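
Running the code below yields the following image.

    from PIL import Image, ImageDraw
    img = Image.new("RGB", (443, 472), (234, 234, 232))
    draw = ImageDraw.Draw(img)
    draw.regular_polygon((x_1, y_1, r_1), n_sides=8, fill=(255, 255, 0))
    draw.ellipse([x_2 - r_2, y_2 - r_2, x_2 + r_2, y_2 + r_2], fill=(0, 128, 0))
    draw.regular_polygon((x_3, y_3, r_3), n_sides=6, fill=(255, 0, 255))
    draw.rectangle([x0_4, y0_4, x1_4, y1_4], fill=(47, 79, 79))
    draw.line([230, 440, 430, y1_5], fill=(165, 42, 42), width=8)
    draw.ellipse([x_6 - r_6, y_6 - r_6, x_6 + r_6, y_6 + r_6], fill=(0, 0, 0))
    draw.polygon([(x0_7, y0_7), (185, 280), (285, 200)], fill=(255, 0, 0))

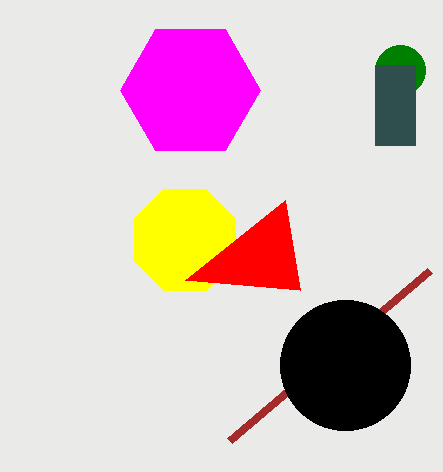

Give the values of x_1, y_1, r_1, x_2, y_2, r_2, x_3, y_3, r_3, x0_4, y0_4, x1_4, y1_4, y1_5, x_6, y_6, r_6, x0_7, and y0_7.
x_1 = 185
y_1 = 240
r_1 = 55
x_2 = 400
y_2 = 70
r_2 = 25
x_3 = 190
y_3 = 90
r_3 = 70
x0_4 = 375
y0_4 = 65
x1_4 = 415
y1_4 = 145
y1_5 = 270
x_6 = 345
y_6 = 365
r_6 = 65
x0_7 = 300
y0_7 = 290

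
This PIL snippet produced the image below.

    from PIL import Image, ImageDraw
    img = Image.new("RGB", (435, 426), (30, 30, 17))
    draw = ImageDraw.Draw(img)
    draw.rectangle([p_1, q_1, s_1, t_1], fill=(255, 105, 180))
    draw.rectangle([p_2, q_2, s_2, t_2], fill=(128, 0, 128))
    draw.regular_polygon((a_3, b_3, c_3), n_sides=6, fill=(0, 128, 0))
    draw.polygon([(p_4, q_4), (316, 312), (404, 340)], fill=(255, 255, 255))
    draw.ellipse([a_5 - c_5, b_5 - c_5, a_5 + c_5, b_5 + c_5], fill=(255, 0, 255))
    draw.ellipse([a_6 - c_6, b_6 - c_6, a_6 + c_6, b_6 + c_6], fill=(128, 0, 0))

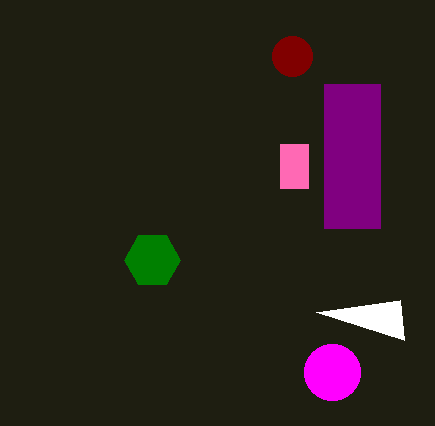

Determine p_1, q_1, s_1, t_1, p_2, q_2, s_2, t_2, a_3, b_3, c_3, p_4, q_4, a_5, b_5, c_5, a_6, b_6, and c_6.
p_1 = 280
q_1 = 144
s_1 = 308
t_1 = 188
p_2 = 324
q_2 = 84
s_2 = 380
t_2 = 228
a_3 = 152
b_3 = 260
c_3 = 28
p_4 = 400
q_4 = 300
a_5 = 332
b_5 = 372
c_5 = 28
a_6 = 292
b_6 = 56
c_6 = 20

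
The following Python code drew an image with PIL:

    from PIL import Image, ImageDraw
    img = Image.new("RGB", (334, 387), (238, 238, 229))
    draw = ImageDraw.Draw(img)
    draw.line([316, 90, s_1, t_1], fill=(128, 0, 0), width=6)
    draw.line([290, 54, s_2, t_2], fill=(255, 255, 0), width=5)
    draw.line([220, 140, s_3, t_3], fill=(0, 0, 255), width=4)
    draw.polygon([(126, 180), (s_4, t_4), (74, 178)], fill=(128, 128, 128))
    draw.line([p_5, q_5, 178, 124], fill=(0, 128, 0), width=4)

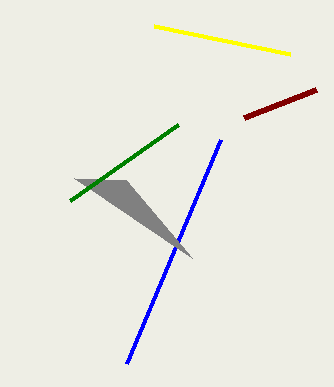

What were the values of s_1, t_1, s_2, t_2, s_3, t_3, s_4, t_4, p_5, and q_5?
s_1 = 244
t_1 = 118
s_2 = 154
t_2 = 26
s_3 = 126
t_3 = 364
s_4 = 192
t_4 = 258
p_5 = 70
q_5 = 200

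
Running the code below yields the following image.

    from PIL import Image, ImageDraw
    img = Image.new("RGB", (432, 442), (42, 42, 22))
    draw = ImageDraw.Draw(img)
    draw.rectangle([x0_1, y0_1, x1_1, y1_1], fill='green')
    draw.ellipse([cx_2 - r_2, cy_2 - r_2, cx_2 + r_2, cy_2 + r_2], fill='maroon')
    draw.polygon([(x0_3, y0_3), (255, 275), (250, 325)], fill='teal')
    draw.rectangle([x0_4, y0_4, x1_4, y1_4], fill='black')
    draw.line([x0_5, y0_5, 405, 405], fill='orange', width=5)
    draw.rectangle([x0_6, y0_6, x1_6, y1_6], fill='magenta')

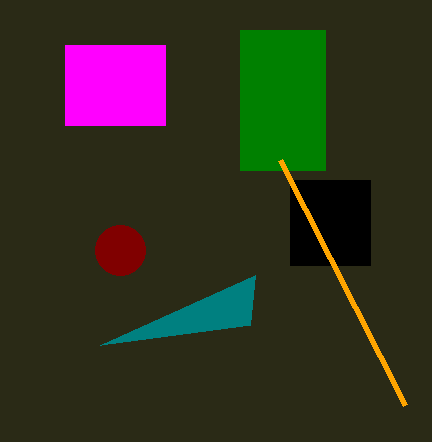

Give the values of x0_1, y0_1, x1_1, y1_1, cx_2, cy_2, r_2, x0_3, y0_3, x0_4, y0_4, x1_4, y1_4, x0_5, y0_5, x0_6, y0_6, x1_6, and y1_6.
x0_1 = 240
y0_1 = 30
x1_1 = 325
y1_1 = 170
cx_2 = 120
cy_2 = 250
r_2 = 25
x0_3 = 100
y0_3 = 345
x0_4 = 290
y0_4 = 180
x1_4 = 370
y1_4 = 265
x0_5 = 280
y0_5 = 160
x0_6 = 65
y0_6 = 45
x1_6 = 165
y1_6 = 125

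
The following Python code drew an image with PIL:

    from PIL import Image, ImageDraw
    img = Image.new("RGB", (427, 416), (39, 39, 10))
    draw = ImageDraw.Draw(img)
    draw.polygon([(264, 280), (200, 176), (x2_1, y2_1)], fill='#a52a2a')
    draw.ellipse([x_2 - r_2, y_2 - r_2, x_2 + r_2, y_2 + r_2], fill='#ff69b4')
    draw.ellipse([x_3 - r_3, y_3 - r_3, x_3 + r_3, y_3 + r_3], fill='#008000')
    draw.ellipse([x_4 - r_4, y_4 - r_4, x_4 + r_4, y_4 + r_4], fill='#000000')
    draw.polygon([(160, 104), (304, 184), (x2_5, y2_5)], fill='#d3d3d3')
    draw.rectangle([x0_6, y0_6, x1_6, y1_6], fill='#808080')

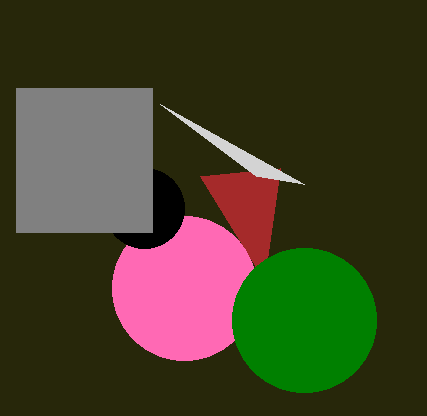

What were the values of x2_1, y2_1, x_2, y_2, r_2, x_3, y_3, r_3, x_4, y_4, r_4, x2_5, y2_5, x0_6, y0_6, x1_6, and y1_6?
x2_1 = 280
y2_1 = 168
x_2 = 184
y_2 = 288
r_2 = 72
x_3 = 304
y_3 = 320
r_3 = 72
x_4 = 144
y_4 = 208
r_4 = 40
x2_5 = 256
y2_5 = 176
x0_6 = 16
y0_6 = 88
x1_6 = 152
y1_6 = 232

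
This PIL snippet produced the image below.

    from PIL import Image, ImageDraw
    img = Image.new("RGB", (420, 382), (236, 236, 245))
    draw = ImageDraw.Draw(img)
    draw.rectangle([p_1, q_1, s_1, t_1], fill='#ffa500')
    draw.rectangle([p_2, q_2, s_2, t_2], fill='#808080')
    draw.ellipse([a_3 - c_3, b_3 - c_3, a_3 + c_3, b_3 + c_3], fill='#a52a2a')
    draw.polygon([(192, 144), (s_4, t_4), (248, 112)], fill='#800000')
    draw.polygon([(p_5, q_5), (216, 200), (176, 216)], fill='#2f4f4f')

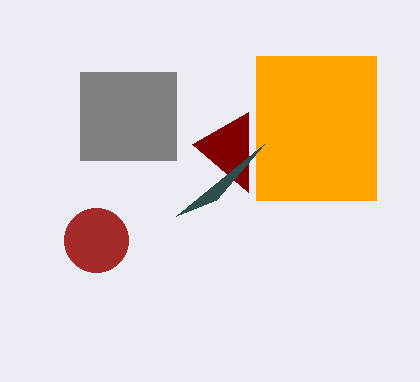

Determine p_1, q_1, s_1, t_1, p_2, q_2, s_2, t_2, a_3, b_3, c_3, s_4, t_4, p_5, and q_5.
p_1 = 256; q_1 = 56; s_1 = 376; t_1 = 200; p_2 = 80; q_2 = 72; s_2 = 176; t_2 = 160; a_3 = 96; b_3 = 240; c_3 = 32; s_4 = 248; t_4 = 192; p_5 = 264; q_5 = 144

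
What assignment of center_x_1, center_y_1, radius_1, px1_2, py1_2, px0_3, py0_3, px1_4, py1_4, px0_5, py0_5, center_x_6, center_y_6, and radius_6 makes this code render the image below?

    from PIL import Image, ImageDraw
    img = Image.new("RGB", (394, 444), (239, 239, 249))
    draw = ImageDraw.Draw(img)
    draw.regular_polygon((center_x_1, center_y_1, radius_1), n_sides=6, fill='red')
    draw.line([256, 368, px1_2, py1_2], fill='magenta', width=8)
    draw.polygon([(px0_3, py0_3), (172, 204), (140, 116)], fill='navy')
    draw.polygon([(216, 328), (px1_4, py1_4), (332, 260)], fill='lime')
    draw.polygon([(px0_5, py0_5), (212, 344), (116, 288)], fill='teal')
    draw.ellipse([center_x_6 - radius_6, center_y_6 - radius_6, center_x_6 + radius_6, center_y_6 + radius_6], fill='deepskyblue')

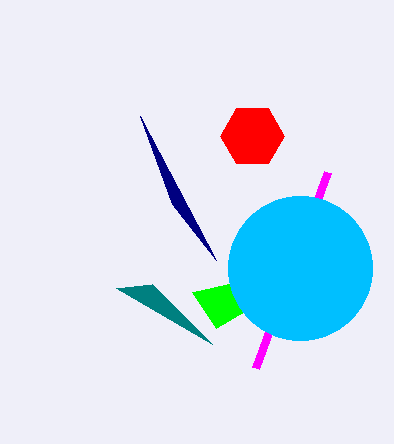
center_x_1 = 252, center_y_1 = 136, radius_1 = 32, px1_2 = 328, py1_2 = 172, px0_3 = 216, py0_3 = 260, px1_4 = 192, py1_4 = 292, px0_5 = 152, py0_5 = 284, center_x_6 = 300, center_y_6 = 268, radius_6 = 72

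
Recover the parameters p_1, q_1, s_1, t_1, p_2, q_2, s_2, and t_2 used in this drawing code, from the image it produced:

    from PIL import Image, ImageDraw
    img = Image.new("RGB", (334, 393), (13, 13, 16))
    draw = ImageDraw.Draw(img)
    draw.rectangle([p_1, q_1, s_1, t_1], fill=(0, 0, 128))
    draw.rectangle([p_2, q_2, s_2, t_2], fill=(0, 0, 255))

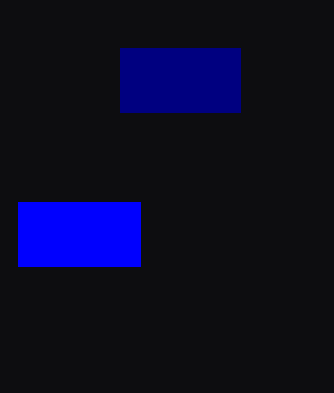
p_1 = 120, q_1 = 48, s_1 = 240, t_1 = 112, p_2 = 18, q_2 = 202, s_2 = 140, t_2 = 266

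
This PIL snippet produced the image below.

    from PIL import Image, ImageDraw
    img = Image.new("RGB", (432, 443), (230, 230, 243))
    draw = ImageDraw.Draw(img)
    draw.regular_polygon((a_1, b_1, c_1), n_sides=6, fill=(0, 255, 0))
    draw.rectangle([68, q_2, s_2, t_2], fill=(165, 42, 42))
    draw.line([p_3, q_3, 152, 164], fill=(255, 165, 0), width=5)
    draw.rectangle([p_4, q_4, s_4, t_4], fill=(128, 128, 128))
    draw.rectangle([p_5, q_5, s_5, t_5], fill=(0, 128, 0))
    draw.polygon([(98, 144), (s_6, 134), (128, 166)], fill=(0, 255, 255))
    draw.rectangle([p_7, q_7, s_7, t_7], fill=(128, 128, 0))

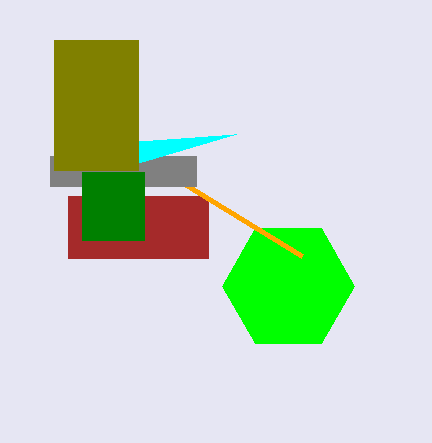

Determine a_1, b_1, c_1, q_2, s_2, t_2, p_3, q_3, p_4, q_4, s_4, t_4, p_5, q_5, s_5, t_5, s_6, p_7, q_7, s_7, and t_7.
a_1 = 288, b_1 = 286, c_1 = 66, q_2 = 196, s_2 = 208, t_2 = 258, p_3 = 302, q_3 = 256, p_4 = 50, q_4 = 156, s_4 = 196, t_4 = 186, p_5 = 82, q_5 = 172, s_5 = 144, t_5 = 240, s_6 = 236, p_7 = 54, q_7 = 40, s_7 = 138, t_7 = 170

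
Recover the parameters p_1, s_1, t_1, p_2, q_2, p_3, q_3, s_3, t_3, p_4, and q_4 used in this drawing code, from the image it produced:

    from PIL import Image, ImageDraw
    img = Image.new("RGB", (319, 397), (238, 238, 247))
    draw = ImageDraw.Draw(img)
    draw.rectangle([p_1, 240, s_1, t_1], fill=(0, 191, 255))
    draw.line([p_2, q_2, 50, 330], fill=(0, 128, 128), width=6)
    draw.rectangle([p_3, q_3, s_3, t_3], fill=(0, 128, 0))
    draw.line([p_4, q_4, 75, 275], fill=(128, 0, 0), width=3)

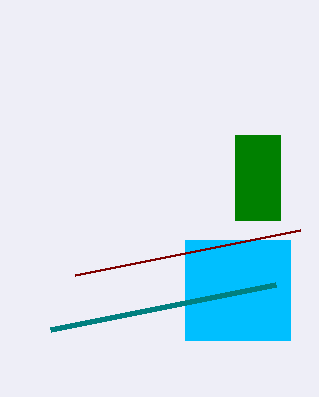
p_1 = 185
s_1 = 290
t_1 = 340
p_2 = 275
q_2 = 285
p_3 = 235
q_3 = 135
s_3 = 280
t_3 = 220
p_4 = 300
q_4 = 230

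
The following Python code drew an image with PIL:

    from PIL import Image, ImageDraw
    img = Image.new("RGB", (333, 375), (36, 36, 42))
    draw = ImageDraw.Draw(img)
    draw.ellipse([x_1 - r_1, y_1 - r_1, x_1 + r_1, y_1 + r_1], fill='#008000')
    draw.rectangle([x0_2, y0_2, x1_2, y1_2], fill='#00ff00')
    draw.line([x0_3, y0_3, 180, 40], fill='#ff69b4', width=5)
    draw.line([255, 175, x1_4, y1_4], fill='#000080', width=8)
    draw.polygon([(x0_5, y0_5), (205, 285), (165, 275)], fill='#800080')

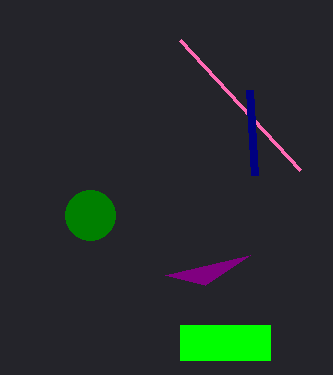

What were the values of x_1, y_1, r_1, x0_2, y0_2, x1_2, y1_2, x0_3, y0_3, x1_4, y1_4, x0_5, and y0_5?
x_1 = 90
y_1 = 215
r_1 = 25
x0_2 = 180
y0_2 = 325
x1_2 = 270
y1_2 = 360
x0_3 = 300
y0_3 = 170
x1_4 = 250
y1_4 = 90
x0_5 = 250
y0_5 = 255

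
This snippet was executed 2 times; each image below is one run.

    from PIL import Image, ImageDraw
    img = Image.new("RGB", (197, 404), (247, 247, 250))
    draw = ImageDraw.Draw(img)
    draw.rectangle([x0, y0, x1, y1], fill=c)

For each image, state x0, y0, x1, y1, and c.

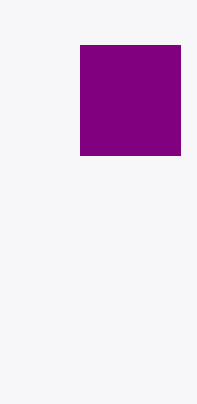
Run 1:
x0 = 80, y0 = 45, x1 = 180, y1 = 155, c = 'purple'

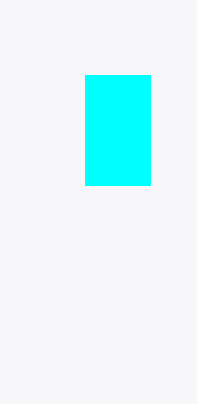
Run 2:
x0 = 85; y0 = 75; x1 = 150; y1 = 185; c = 'cyan'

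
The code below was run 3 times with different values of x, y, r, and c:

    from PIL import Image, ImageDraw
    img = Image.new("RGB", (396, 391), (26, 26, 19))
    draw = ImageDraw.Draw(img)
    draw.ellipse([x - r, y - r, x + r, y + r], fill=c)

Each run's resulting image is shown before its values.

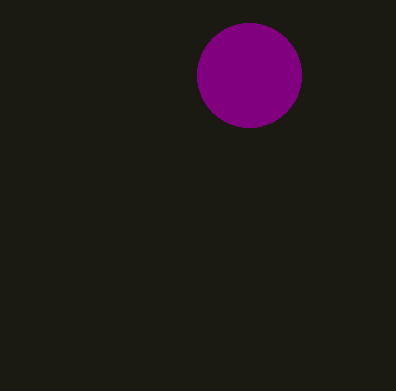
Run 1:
x = 249; y = 75; r = 52; c = 'purple'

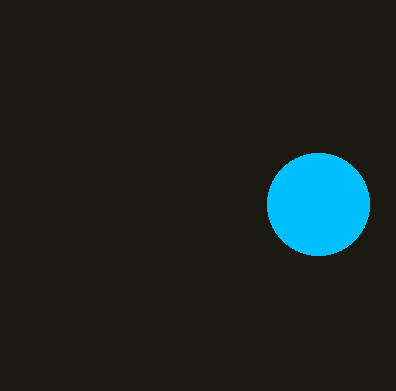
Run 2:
x = 318; y = 204; r = 51; c = 'deepskyblue'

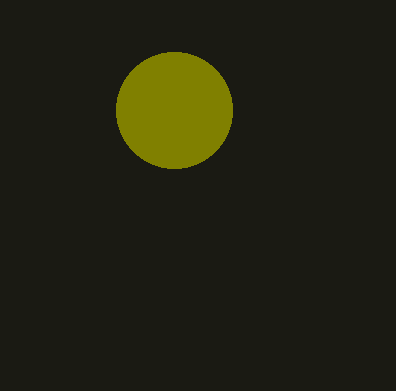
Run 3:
x = 174, y = 110, r = 58, c = 'olive'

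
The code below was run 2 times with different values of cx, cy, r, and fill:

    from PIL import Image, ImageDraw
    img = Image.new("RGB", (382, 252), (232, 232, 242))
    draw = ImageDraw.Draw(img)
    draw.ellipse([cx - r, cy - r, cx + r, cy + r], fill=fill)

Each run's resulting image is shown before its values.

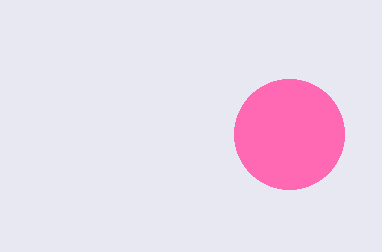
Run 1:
cx = 289; cy = 134; r = 55; fill = 'hotpink'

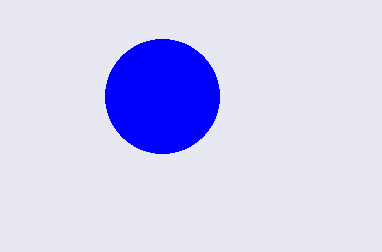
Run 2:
cx = 162; cy = 96; r = 57; fill = 'blue'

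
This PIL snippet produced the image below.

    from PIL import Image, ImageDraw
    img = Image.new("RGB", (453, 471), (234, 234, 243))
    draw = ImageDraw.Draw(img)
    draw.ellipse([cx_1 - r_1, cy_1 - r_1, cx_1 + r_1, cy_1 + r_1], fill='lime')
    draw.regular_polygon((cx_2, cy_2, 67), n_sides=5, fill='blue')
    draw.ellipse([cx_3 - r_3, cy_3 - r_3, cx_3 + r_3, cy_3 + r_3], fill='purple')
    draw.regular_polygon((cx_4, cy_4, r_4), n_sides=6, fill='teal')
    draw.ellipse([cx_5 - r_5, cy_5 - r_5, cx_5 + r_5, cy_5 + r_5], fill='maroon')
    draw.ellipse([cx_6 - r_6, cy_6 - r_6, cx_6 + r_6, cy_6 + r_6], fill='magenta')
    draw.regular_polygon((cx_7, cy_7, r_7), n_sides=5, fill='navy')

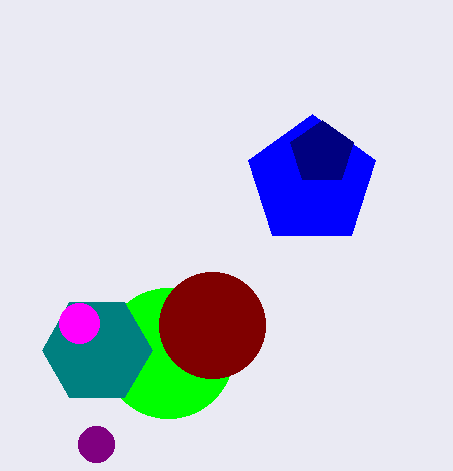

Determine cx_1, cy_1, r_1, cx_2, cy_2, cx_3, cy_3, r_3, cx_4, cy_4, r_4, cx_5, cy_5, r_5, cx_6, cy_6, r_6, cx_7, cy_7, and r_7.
cx_1 = 168, cy_1 = 353, r_1 = 65, cx_2 = 312, cy_2 = 181, cx_3 = 96, cy_3 = 444, r_3 = 18, cx_4 = 97, cy_4 = 350, r_4 = 55, cx_5 = 212, cy_5 = 325, r_5 = 53, cx_6 = 79, cy_6 = 323, r_6 = 20, cx_7 = 322, cy_7 = 153, r_7 = 33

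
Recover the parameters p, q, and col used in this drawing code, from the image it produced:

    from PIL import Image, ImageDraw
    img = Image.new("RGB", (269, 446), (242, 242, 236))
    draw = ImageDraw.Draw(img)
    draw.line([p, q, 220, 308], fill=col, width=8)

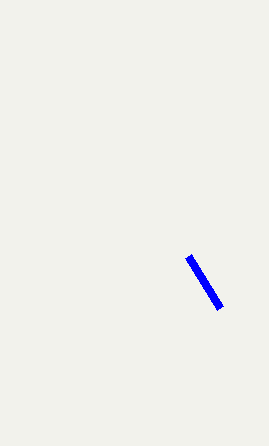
p = 188
q = 256
col = 'blue'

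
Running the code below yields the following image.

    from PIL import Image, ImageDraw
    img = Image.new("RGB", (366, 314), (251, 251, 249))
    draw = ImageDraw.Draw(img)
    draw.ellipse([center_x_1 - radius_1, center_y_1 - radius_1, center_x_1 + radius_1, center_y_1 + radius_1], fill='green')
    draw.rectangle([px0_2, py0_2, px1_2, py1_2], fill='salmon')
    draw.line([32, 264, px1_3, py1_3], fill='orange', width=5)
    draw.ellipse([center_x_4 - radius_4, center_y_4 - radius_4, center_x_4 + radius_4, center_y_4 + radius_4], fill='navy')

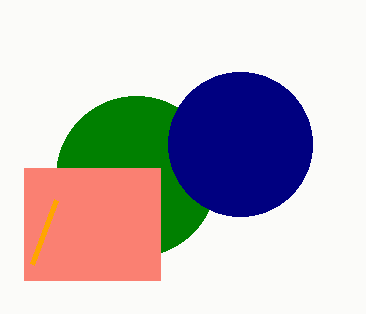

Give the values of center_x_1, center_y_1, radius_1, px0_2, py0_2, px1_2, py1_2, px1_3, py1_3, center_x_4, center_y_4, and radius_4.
center_x_1 = 136
center_y_1 = 176
radius_1 = 80
px0_2 = 24
py0_2 = 168
px1_2 = 160
py1_2 = 280
px1_3 = 56
py1_3 = 200
center_x_4 = 240
center_y_4 = 144
radius_4 = 72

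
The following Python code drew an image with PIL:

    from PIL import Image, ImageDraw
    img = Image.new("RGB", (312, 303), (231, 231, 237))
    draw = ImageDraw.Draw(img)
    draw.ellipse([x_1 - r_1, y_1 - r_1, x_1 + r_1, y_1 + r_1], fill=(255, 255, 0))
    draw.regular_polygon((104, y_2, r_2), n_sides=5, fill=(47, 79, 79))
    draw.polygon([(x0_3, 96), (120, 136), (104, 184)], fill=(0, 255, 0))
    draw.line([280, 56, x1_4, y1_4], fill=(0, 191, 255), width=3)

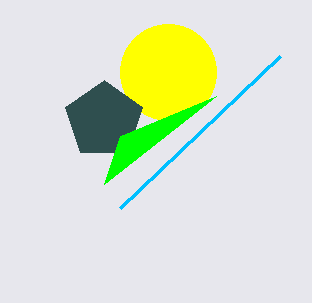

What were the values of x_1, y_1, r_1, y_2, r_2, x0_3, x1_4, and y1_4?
x_1 = 168
y_1 = 72
r_1 = 48
y_2 = 120
r_2 = 40
x0_3 = 216
x1_4 = 120
y1_4 = 208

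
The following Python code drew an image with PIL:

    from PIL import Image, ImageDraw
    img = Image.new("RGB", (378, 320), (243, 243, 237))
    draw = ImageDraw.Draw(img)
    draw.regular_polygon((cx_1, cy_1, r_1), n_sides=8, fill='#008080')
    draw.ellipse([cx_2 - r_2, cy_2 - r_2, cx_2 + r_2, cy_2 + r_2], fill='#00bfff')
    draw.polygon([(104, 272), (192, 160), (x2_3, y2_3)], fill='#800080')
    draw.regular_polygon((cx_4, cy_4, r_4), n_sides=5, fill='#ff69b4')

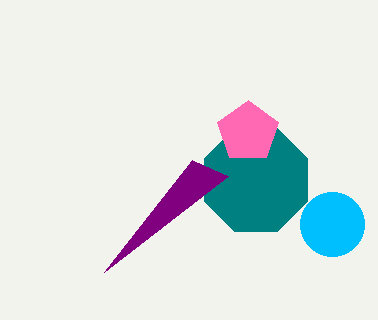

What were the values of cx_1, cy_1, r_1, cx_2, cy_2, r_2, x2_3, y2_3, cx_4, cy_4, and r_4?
cx_1 = 256; cy_1 = 180; r_1 = 56; cx_2 = 332; cy_2 = 224; r_2 = 32; x2_3 = 228; y2_3 = 176; cx_4 = 248; cy_4 = 132; r_4 = 32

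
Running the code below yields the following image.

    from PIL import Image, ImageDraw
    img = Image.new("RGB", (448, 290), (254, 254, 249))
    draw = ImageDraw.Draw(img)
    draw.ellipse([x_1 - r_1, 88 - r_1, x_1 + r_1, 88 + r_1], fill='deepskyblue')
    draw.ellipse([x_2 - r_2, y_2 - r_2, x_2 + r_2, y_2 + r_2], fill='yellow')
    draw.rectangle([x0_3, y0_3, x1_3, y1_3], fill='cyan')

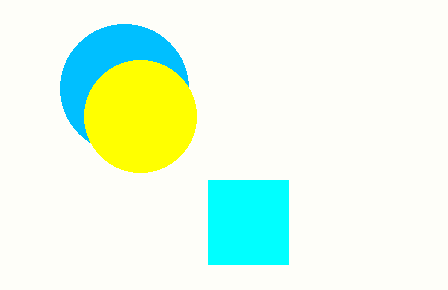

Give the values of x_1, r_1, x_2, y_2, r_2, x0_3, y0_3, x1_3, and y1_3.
x_1 = 124, r_1 = 64, x_2 = 140, y_2 = 116, r_2 = 56, x0_3 = 208, y0_3 = 180, x1_3 = 288, y1_3 = 264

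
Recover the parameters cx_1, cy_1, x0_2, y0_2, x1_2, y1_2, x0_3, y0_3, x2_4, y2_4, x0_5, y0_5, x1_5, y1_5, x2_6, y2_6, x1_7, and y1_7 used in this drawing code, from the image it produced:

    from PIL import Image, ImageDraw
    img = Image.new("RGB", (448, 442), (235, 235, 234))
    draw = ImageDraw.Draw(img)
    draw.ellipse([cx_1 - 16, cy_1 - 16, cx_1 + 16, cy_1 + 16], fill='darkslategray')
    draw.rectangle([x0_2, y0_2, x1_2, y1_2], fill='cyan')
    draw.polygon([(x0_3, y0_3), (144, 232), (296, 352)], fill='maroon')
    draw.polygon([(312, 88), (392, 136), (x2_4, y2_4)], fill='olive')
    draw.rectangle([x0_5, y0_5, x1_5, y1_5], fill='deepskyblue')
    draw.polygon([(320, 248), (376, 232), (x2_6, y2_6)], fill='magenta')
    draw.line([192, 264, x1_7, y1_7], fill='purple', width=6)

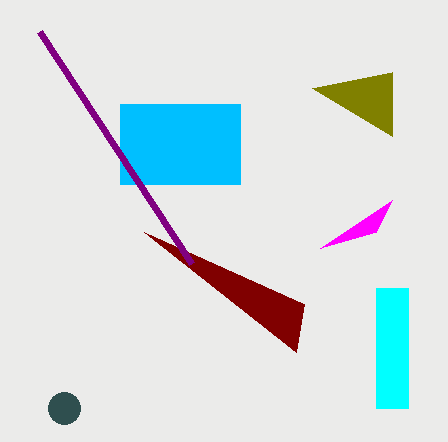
cx_1 = 64
cy_1 = 408
x0_2 = 376
y0_2 = 288
x1_2 = 408
y1_2 = 408
x0_3 = 304
y0_3 = 304
x2_4 = 392
y2_4 = 72
x0_5 = 120
y0_5 = 104
x1_5 = 240
y1_5 = 184
x2_6 = 392
y2_6 = 200
x1_7 = 40
y1_7 = 32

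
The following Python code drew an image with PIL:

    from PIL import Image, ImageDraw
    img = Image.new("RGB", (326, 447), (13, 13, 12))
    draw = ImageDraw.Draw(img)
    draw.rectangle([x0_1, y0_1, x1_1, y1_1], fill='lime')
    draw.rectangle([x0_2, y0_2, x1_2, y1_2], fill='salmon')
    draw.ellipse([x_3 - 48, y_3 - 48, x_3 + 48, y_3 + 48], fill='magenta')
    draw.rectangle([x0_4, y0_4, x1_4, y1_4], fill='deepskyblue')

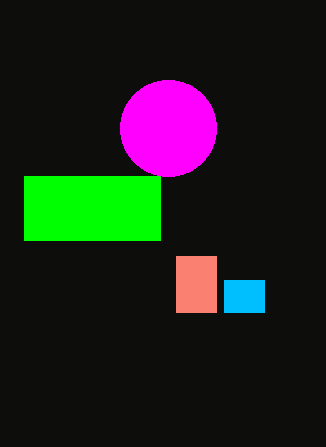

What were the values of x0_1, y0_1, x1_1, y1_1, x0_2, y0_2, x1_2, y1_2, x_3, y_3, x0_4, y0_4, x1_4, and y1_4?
x0_1 = 24; y0_1 = 176; x1_1 = 160; y1_1 = 240; x0_2 = 176; y0_2 = 256; x1_2 = 216; y1_2 = 312; x_3 = 168; y_3 = 128; x0_4 = 224; y0_4 = 280; x1_4 = 264; y1_4 = 312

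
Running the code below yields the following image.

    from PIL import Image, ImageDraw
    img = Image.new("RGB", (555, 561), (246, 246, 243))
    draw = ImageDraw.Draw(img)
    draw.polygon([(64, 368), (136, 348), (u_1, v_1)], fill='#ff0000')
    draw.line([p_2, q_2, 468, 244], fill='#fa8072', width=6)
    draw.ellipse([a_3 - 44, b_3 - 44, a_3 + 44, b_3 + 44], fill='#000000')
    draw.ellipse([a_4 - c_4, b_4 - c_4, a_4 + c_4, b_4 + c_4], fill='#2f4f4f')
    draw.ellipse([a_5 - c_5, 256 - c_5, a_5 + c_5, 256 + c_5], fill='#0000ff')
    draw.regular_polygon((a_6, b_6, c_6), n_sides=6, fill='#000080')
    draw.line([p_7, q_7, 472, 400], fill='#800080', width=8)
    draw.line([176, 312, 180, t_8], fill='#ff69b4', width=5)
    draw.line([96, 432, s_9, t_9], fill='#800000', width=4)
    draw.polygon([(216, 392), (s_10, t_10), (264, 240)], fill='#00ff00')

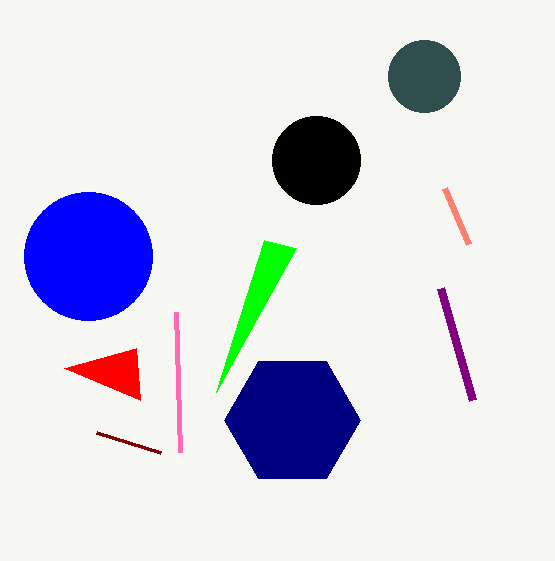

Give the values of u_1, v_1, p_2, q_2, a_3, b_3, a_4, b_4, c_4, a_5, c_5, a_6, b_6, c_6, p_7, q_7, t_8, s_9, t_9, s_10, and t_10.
u_1 = 140; v_1 = 400; p_2 = 444; q_2 = 188; a_3 = 316; b_3 = 160; a_4 = 424; b_4 = 76; c_4 = 36; a_5 = 88; c_5 = 64; a_6 = 292; b_6 = 420; c_6 = 68; p_7 = 440; q_7 = 288; t_8 = 452; s_9 = 160; t_9 = 452; s_10 = 296; t_10 = 248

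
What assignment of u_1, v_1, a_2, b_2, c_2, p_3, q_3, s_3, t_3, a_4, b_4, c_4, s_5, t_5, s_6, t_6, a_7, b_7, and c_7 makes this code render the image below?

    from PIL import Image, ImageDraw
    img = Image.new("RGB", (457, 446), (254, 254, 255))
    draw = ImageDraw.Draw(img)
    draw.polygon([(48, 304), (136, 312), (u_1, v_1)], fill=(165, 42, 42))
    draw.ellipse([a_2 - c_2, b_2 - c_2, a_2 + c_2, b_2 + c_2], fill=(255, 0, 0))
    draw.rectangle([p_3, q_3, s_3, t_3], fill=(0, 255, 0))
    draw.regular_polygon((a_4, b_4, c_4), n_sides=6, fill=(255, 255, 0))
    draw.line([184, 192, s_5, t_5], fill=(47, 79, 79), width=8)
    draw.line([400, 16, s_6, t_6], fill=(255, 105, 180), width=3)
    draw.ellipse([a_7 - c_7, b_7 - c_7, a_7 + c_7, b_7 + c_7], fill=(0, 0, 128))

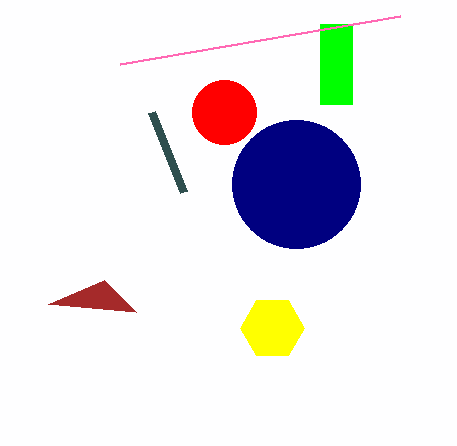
u_1 = 104
v_1 = 280
a_2 = 224
b_2 = 112
c_2 = 32
p_3 = 320
q_3 = 24
s_3 = 352
t_3 = 104
a_4 = 272
b_4 = 328
c_4 = 32
s_5 = 152
t_5 = 112
s_6 = 120
t_6 = 64
a_7 = 296
b_7 = 184
c_7 = 64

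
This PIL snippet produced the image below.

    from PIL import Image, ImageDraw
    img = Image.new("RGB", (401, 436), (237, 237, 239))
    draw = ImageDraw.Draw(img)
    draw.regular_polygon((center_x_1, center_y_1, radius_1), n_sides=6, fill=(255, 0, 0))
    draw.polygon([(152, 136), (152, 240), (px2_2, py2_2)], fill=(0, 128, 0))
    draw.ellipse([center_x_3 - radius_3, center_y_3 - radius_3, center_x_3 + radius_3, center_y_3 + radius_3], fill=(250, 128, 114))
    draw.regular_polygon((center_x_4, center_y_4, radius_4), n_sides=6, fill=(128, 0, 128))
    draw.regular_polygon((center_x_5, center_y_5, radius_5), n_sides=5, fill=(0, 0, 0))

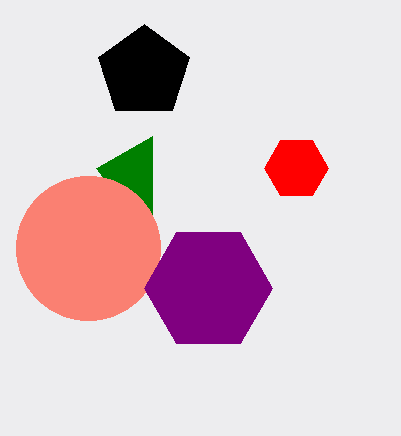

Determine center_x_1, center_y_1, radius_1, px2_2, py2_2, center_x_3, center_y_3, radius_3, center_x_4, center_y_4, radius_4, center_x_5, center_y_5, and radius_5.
center_x_1 = 296; center_y_1 = 168; radius_1 = 32; px2_2 = 96; py2_2 = 168; center_x_3 = 88; center_y_3 = 248; radius_3 = 72; center_x_4 = 208; center_y_4 = 288; radius_4 = 64; center_x_5 = 144; center_y_5 = 72; radius_5 = 48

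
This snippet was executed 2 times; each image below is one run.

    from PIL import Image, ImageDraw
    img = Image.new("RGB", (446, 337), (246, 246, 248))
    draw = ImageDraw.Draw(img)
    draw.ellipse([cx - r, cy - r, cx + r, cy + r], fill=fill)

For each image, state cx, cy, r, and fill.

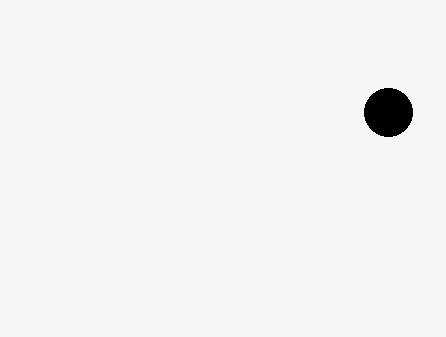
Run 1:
cx = 388, cy = 112, r = 24, fill = 'black'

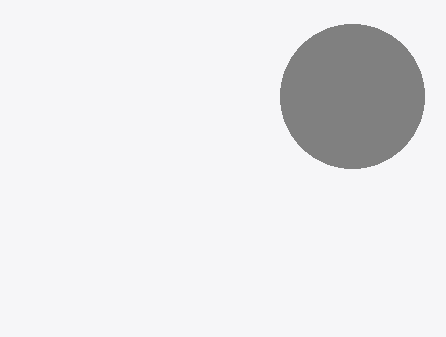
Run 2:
cx = 352
cy = 96
r = 72
fill = 'gray'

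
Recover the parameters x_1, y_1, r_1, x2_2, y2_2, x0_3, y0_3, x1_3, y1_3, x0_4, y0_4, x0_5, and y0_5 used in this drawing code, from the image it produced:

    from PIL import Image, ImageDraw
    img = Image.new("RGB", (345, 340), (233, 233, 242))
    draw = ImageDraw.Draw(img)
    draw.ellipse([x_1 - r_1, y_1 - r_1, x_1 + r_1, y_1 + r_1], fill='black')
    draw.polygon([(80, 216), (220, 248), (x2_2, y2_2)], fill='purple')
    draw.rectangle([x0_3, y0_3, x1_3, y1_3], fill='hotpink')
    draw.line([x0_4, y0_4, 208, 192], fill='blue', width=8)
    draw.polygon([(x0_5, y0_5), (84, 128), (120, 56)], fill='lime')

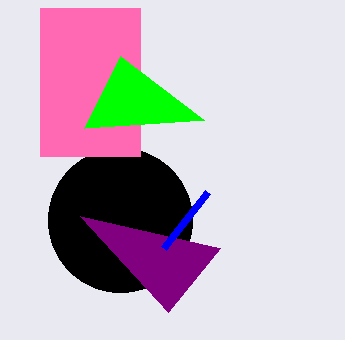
x_1 = 120, y_1 = 220, r_1 = 72, x2_2 = 168, y2_2 = 312, x0_3 = 40, y0_3 = 8, x1_3 = 140, y1_3 = 156, x0_4 = 164, y0_4 = 248, x0_5 = 204, y0_5 = 120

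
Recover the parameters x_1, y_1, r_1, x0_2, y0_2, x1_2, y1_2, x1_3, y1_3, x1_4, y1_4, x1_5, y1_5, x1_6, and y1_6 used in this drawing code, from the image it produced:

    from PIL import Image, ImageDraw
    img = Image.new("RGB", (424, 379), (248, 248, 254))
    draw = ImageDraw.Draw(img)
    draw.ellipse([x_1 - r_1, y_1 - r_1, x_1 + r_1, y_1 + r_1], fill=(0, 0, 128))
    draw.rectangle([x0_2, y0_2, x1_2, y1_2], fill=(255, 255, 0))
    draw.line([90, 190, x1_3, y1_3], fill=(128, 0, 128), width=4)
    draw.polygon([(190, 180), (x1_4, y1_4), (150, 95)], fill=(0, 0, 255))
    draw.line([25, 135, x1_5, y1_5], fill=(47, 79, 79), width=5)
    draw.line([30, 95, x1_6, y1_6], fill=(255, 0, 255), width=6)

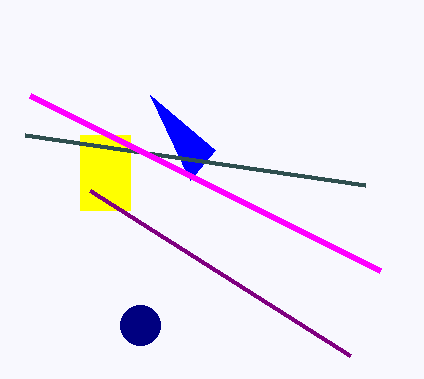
x_1 = 140, y_1 = 325, r_1 = 20, x0_2 = 80, y0_2 = 135, x1_2 = 130, y1_2 = 210, x1_3 = 350, y1_3 = 355, x1_4 = 215, y1_4 = 150, x1_5 = 365, y1_5 = 185, x1_6 = 380, y1_6 = 270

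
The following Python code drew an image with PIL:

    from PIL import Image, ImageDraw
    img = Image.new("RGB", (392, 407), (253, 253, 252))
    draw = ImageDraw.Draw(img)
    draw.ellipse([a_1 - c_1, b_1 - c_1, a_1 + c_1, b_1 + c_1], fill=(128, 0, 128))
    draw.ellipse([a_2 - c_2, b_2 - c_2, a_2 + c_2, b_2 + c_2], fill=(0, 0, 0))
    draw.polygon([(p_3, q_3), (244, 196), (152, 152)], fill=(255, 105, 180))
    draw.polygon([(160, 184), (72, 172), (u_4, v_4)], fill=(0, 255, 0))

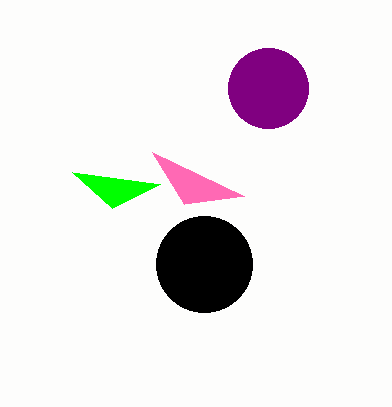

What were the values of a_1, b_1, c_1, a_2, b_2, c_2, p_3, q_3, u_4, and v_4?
a_1 = 268
b_1 = 88
c_1 = 40
a_2 = 204
b_2 = 264
c_2 = 48
p_3 = 184
q_3 = 204
u_4 = 112
v_4 = 208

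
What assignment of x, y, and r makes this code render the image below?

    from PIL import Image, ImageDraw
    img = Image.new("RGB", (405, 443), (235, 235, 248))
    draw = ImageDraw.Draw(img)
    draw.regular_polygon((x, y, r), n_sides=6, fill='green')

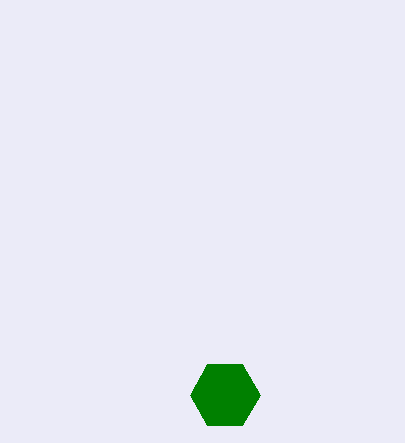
x = 225
y = 395
r = 35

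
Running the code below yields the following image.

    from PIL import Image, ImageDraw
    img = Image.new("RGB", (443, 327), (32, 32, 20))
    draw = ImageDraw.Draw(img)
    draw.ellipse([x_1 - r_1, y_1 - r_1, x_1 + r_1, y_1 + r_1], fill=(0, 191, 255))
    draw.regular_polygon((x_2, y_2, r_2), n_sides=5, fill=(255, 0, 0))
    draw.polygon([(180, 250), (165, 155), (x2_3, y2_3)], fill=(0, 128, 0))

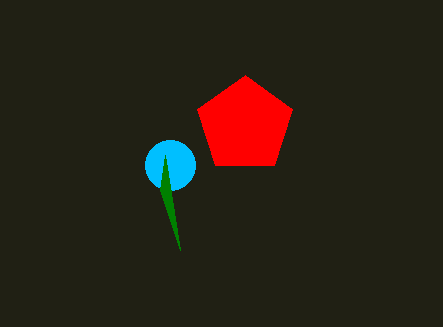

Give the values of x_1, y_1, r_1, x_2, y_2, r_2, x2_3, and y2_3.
x_1 = 170, y_1 = 165, r_1 = 25, x_2 = 245, y_2 = 125, r_2 = 50, x2_3 = 160, y2_3 = 190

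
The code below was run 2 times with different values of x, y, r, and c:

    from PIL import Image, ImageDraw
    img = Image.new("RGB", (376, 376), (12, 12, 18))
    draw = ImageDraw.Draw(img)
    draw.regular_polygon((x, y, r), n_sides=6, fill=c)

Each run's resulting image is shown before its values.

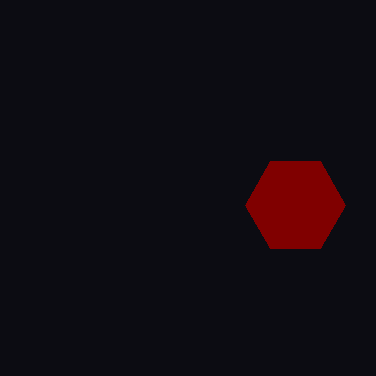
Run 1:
x = 295
y = 205
r = 50
c = 'maroon'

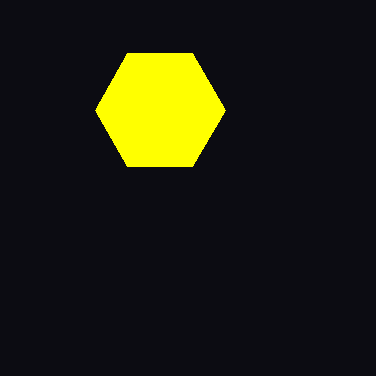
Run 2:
x = 160
y = 110
r = 65
c = 'yellow'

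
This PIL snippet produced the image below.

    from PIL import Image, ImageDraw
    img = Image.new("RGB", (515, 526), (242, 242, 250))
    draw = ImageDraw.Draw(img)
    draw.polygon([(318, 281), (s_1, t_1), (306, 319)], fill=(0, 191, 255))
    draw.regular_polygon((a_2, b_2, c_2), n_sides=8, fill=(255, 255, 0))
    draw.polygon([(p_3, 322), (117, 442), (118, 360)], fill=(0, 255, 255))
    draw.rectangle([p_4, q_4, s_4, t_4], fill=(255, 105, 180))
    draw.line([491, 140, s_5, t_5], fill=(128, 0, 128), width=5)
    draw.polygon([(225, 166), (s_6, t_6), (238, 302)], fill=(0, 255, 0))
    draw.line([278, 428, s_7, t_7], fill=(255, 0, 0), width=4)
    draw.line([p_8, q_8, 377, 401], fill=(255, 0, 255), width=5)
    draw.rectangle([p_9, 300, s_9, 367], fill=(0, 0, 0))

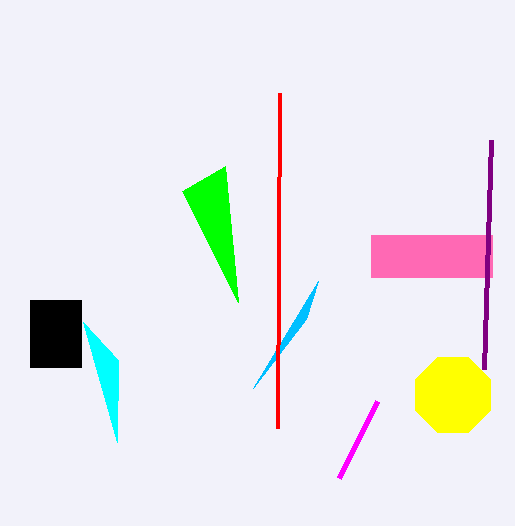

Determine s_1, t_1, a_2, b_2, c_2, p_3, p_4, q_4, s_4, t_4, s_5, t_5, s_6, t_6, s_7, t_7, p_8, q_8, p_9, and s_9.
s_1 = 253
t_1 = 388
a_2 = 453
b_2 = 395
c_2 = 41
p_3 = 83
p_4 = 371
q_4 = 235
s_4 = 492
t_4 = 277
s_5 = 484
t_5 = 369
s_6 = 182
t_6 = 191
s_7 = 280
t_7 = 93
p_8 = 339
q_8 = 478
p_9 = 30
s_9 = 81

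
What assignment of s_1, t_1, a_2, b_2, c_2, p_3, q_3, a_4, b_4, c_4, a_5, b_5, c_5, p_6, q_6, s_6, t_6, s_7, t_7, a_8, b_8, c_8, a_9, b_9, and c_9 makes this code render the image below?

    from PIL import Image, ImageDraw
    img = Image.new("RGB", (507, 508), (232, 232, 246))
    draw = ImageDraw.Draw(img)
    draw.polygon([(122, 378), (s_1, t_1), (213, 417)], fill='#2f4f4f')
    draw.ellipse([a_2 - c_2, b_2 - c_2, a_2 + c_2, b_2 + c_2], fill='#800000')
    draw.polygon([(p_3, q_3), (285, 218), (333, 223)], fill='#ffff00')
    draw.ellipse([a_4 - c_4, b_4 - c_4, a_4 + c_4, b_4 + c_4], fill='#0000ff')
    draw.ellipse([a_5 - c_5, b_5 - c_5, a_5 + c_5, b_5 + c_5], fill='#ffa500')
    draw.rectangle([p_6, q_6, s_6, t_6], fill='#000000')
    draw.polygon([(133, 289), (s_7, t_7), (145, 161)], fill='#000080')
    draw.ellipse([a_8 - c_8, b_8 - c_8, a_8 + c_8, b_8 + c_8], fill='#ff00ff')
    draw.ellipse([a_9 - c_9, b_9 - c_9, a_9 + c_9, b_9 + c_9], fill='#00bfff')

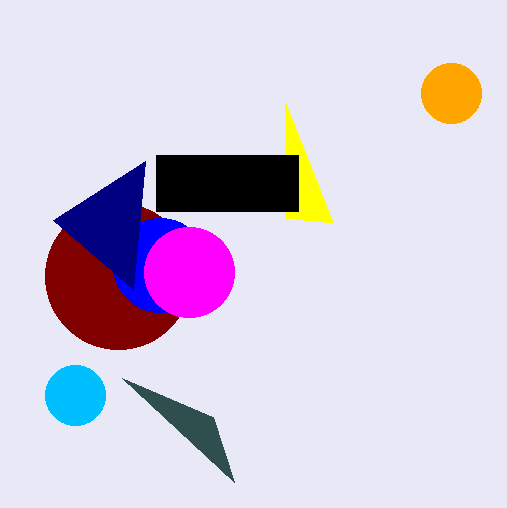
s_1 = 234
t_1 = 482
a_2 = 118
b_2 = 276
c_2 = 73
p_3 = 285
q_3 = 102
a_4 = 160
b_4 = 265
c_4 = 47
a_5 = 451
b_5 = 93
c_5 = 30
p_6 = 156
q_6 = 155
s_6 = 298
t_6 = 211
s_7 = 53
t_7 = 220
a_8 = 189
b_8 = 272
c_8 = 45
a_9 = 75
b_9 = 395
c_9 = 30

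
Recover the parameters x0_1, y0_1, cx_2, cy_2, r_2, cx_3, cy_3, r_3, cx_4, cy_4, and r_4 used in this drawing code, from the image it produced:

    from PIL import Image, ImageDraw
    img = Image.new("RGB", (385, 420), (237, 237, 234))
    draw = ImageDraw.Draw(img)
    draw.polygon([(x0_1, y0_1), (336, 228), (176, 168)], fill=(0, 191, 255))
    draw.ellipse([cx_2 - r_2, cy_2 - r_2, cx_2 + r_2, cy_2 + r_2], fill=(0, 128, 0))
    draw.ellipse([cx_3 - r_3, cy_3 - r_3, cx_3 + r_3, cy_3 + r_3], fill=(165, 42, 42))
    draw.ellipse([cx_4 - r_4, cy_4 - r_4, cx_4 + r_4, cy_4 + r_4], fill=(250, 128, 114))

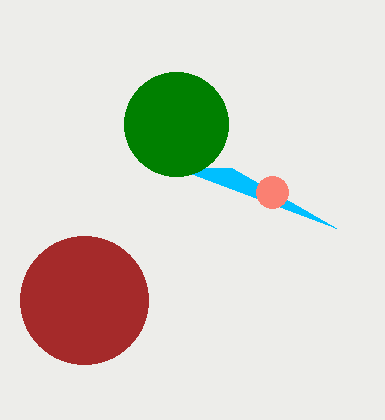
x0_1 = 232; y0_1 = 168; cx_2 = 176; cy_2 = 124; r_2 = 52; cx_3 = 84; cy_3 = 300; r_3 = 64; cx_4 = 272; cy_4 = 192; r_4 = 16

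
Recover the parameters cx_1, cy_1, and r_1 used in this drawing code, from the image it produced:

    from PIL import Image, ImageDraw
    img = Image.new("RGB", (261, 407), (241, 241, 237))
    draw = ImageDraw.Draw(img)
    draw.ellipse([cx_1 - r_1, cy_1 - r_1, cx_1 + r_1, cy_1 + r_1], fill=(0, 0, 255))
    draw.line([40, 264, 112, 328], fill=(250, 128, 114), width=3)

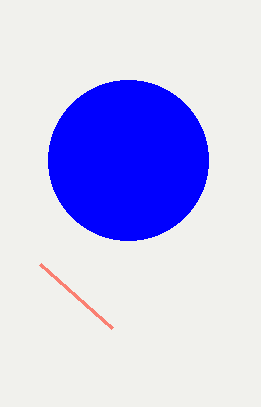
cx_1 = 128, cy_1 = 160, r_1 = 80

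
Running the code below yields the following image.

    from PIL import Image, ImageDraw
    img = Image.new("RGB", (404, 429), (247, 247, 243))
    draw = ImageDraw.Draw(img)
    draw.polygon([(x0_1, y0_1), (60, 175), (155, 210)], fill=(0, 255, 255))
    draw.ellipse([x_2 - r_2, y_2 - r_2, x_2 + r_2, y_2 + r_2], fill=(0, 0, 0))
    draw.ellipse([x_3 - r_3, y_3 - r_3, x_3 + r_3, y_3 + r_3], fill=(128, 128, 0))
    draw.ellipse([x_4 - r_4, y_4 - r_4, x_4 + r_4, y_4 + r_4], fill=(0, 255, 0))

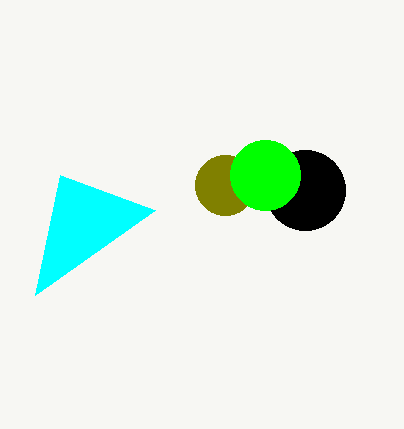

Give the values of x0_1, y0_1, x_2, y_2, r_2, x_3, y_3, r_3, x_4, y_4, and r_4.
x0_1 = 35, y0_1 = 295, x_2 = 305, y_2 = 190, r_2 = 40, x_3 = 225, y_3 = 185, r_3 = 30, x_4 = 265, y_4 = 175, r_4 = 35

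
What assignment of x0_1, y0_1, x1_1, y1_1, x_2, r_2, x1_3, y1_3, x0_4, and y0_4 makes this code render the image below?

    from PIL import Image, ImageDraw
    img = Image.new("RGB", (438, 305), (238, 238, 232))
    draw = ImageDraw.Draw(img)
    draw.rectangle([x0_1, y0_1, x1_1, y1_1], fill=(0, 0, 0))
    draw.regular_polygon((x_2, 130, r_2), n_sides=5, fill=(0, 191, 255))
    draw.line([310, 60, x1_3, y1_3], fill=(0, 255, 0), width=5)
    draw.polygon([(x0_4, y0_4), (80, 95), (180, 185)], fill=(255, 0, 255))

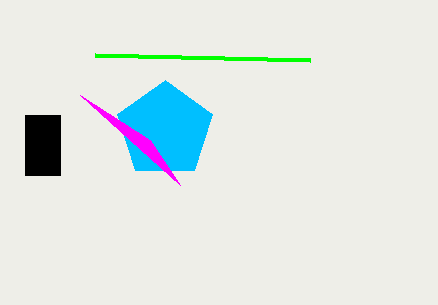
x0_1 = 25, y0_1 = 115, x1_1 = 60, y1_1 = 175, x_2 = 165, r_2 = 50, x1_3 = 95, y1_3 = 55, x0_4 = 150, y0_4 = 140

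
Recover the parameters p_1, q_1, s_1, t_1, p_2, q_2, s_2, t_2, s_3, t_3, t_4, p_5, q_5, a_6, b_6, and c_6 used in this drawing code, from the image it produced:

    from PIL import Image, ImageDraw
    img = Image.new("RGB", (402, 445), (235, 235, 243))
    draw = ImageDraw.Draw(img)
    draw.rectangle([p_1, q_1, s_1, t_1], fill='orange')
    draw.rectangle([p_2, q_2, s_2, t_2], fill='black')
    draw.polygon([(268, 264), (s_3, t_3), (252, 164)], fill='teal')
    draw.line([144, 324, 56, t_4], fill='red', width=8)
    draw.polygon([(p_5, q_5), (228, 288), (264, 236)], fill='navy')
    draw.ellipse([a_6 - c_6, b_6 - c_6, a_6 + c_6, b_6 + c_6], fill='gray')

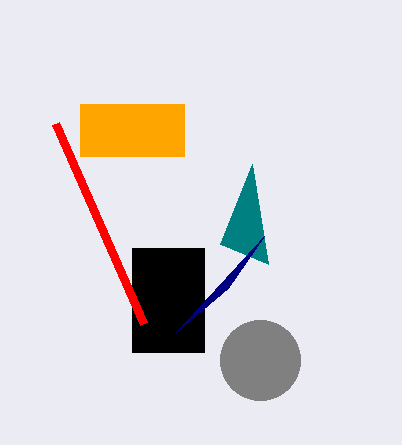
p_1 = 80
q_1 = 104
s_1 = 184
t_1 = 156
p_2 = 132
q_2 = 248
s_2 = 204
t_2 = 352
s_3 = 220
t_3 = 244
t_4 = 124
p_5 = 176
q_5 = 332
a_6 = 260
b_6 = 360
c_6 = 40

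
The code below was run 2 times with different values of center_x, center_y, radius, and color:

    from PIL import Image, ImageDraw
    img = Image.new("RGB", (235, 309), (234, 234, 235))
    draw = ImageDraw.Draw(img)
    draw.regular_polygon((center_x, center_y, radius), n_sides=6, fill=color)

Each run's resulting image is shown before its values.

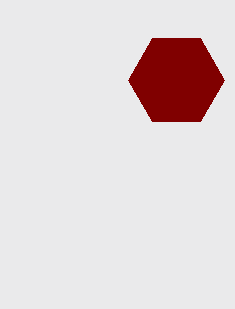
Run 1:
center_x = 176; center_y = 80; radius = 48; color = 'maroon'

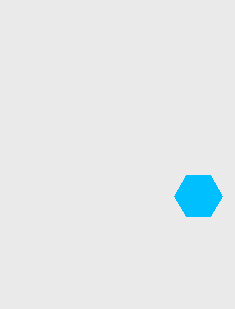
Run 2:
center_x = 198
center_y = 196
radius = 24
color = 'deepskyblue'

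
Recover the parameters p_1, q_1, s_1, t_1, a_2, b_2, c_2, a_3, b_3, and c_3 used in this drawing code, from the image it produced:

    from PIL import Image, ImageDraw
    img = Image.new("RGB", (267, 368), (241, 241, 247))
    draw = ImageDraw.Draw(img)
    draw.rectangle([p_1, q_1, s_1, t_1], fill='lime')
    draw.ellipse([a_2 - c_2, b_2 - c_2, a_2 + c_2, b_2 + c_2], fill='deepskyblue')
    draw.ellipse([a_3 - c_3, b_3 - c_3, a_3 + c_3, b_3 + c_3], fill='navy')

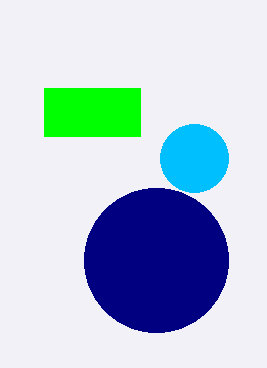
p_1 = 44; q_1 = 88; s_1 = 140; t_1 = 136; a_2 = 194; b_2 = 158; c_2 = 34; a_3 = 156; b_3 = 260; c_3 = 72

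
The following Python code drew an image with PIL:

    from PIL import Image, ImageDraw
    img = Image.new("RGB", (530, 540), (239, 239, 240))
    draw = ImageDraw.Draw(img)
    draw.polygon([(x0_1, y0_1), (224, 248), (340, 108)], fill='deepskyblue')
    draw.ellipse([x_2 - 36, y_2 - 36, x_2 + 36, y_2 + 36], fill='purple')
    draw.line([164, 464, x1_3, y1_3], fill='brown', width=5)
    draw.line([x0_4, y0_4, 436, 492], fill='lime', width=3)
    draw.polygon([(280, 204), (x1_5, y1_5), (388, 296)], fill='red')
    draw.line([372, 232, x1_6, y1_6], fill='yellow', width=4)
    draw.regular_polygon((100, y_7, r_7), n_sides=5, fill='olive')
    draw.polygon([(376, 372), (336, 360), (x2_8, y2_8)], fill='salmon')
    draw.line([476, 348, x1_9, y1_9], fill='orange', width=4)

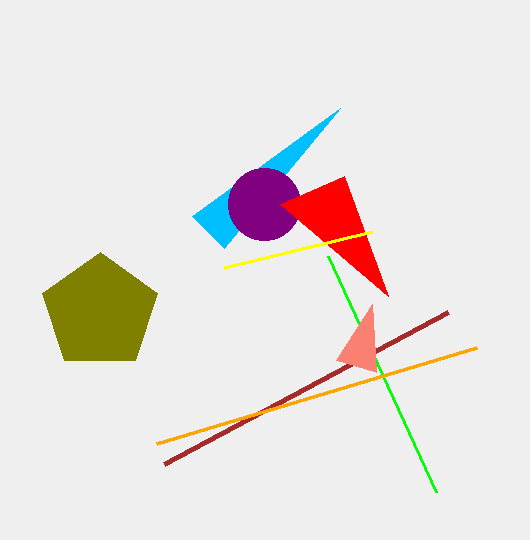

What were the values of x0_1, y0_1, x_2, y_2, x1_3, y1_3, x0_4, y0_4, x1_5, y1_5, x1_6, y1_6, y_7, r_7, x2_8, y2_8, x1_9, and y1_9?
x0_1 = 192, y0_1 = 216, x_2 = 264, y_2 = 204, x1_3 = 448, y1_3 = 312, x0_4 = 328, y0_4 = 256, x1_5 = 344, y1_5 = 176, x1_6 = 224, y1_6 = 268, y_7 = 312, r_7 = 60, x2_8 = 372, y2_8 = 304, x1_9 = 156, y1_9 = 444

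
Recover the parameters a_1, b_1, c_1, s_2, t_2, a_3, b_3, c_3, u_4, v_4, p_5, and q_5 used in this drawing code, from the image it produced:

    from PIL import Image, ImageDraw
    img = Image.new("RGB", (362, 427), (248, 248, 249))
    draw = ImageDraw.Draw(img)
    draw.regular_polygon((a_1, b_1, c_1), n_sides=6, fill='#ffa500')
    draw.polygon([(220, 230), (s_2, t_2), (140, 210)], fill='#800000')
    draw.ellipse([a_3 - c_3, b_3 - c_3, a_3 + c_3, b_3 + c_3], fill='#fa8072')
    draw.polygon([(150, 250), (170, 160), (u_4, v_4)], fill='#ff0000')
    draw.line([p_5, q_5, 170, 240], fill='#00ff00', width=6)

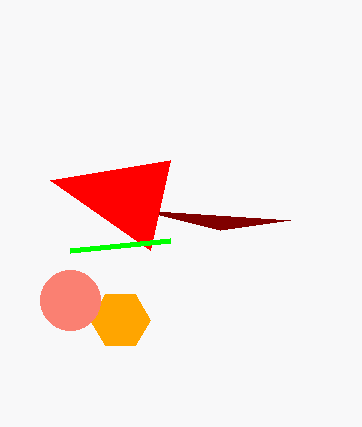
a_1 = 120; b_1 = 320; c_1 = 30; s_2 = 290; t_2 = 220; a_3 = 70; b_3 = 300; c_3 = 30; u_4 = 50; v_4 = 180; p_5 = 70; q_5 = 250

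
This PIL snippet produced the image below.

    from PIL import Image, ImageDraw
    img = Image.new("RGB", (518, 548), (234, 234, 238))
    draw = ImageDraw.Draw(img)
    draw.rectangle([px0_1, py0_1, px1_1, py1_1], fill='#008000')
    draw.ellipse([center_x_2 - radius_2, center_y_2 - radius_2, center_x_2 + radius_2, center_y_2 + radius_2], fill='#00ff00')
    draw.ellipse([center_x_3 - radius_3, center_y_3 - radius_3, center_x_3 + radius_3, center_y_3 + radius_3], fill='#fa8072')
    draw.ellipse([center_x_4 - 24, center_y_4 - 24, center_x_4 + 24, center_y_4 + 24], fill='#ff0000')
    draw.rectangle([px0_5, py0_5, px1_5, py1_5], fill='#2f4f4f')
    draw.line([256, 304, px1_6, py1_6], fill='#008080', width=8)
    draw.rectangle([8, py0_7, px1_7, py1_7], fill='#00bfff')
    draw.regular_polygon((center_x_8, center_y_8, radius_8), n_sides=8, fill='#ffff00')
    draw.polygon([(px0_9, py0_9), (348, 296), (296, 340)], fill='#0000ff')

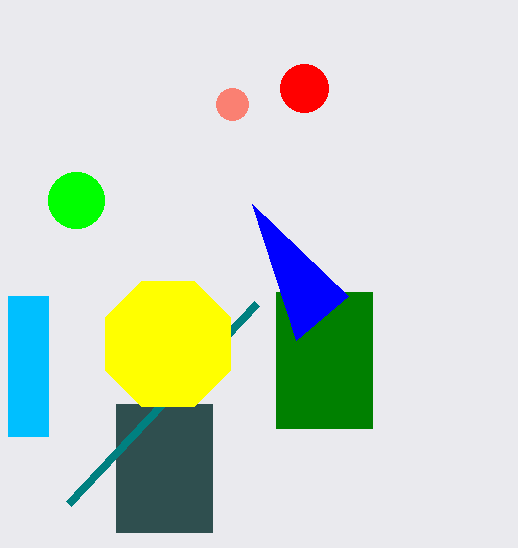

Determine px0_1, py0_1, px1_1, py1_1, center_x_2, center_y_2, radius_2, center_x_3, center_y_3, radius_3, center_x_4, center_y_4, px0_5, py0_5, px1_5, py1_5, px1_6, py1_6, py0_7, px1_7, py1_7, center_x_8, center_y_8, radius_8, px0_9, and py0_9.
px0_1 = 276; py0_1 = 292; px1_1 = 372; py1_1 = 428; center_x_2 = 76; center_y_2 = 200; radius_2 = 28; center_x_3 = 232; center_y_3 = 104; radius_3 = 16; center_x_4 = 304; center_y_4 = 88; px0_5 = 116; py0_5 = 404; px1_5 = 212; py1_5 = 532; px1_6 = 68; py1_6 = 504; py0_7 = 296; px1_7 = 48; py1_7 = 436; center_x_8 = 168; center_y_8 = 344; radius_8 = 68; px0_9 = 252; py0_9 = 204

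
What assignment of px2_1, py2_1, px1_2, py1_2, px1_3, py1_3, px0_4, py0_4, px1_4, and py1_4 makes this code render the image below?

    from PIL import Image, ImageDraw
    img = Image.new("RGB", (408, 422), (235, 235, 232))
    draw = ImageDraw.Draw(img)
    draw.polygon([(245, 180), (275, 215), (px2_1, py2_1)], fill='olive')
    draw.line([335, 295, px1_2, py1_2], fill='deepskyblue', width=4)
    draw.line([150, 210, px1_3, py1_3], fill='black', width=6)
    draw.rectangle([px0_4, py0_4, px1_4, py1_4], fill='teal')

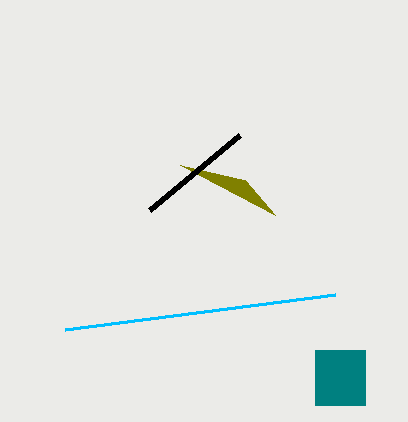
px2_1 = 180
py2_1 = 165
px1_2 = 65
py1_2 = 330
px1_3 = 240
py1_3 = 135
px0_4 = 315
py0_4 = 350
px1_4 = 365
py1_4 = 405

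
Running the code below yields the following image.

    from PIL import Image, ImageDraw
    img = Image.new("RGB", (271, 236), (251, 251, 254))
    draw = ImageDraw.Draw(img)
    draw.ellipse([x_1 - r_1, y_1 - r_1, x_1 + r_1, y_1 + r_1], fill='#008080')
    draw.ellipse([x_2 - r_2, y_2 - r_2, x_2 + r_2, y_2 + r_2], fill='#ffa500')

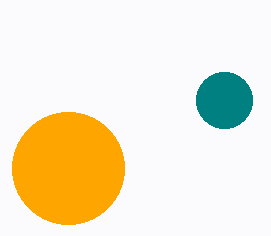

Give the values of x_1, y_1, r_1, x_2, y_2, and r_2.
x_1 = 224, y_1 = 100, r_1 = 28, x_2 = 68, y_2 = 168, r_2 = 56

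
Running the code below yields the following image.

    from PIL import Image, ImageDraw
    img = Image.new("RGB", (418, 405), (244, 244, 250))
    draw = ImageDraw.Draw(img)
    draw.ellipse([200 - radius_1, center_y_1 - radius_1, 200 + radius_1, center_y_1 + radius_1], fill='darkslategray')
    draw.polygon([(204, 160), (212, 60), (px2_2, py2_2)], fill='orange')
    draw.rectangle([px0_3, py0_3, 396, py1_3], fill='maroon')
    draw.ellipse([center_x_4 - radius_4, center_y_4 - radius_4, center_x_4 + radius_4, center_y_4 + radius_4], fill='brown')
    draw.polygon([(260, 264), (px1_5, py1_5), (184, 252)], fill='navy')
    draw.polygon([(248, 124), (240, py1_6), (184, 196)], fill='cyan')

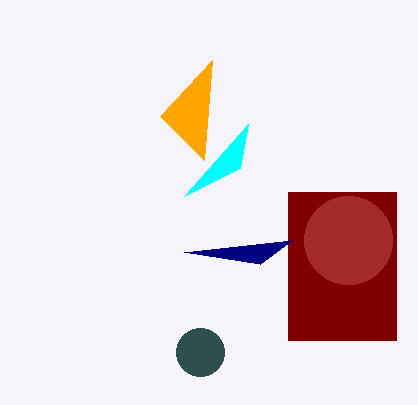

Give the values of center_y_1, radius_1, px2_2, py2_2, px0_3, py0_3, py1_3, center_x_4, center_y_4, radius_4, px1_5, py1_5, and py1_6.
center_y_1 = 352, radius_1 = 24, px2_2 = 160, py2_2 = 116, px0_3 = 288, py0_3 = 192, py1_3 = 340, center_x_4 = 348, center_y_4 = 240, radius_4 = 44, px1_5 = 292, py1_5 = 240, py1_6 = 168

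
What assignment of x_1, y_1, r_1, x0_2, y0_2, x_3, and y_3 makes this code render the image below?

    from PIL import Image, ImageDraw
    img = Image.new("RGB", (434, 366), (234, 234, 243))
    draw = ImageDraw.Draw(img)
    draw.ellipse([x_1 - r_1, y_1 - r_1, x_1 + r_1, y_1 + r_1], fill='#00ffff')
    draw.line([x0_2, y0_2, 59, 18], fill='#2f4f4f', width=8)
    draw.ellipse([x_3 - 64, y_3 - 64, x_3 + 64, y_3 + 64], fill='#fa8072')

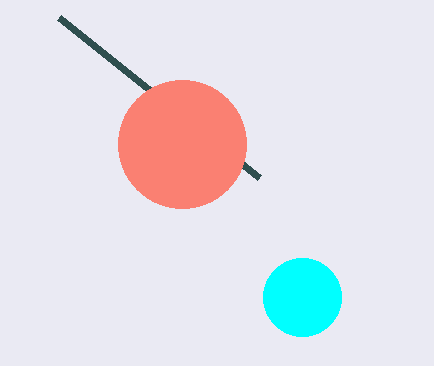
x_1 = 302
y_1 = 297
r_1 = 39
x0_2 = 259
y0_2 = 178
x_3 = 182
y_3 = 144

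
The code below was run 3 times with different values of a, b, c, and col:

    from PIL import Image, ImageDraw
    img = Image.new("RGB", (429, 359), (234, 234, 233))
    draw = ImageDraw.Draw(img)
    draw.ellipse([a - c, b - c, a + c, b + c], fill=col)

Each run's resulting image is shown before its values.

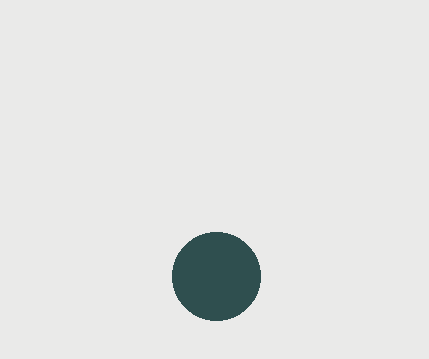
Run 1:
a = 216; b = 276; c = 44; col = 'darkslategray'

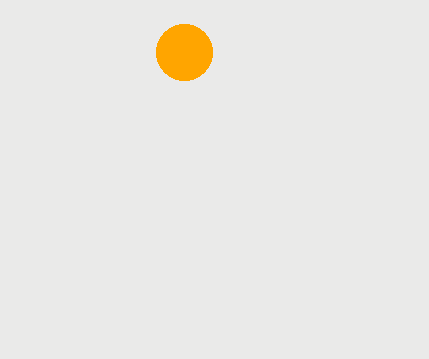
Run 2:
a = 184, b = 52, c = 28, col = 'orange'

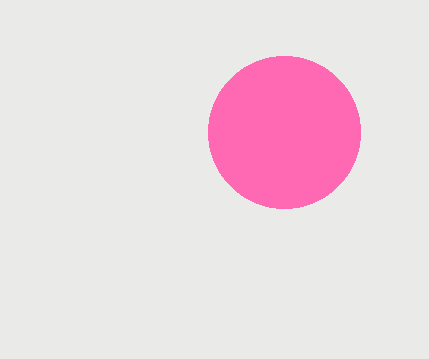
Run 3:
a = 284
b = 132
c = 76
col = 'hotpink'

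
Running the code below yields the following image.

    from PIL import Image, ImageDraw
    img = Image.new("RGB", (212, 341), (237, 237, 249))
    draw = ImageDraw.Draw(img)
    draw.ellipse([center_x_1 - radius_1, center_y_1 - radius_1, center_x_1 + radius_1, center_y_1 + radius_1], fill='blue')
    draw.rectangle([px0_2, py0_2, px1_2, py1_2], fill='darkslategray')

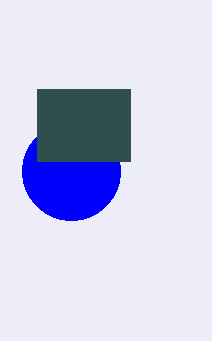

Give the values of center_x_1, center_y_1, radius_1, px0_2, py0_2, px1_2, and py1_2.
center_x_1 = 71; center_y_1 = 171; radius_1 = 49; px0_2 = 37; py0_2 = 89; px1_2 = 130; py1_2 = 161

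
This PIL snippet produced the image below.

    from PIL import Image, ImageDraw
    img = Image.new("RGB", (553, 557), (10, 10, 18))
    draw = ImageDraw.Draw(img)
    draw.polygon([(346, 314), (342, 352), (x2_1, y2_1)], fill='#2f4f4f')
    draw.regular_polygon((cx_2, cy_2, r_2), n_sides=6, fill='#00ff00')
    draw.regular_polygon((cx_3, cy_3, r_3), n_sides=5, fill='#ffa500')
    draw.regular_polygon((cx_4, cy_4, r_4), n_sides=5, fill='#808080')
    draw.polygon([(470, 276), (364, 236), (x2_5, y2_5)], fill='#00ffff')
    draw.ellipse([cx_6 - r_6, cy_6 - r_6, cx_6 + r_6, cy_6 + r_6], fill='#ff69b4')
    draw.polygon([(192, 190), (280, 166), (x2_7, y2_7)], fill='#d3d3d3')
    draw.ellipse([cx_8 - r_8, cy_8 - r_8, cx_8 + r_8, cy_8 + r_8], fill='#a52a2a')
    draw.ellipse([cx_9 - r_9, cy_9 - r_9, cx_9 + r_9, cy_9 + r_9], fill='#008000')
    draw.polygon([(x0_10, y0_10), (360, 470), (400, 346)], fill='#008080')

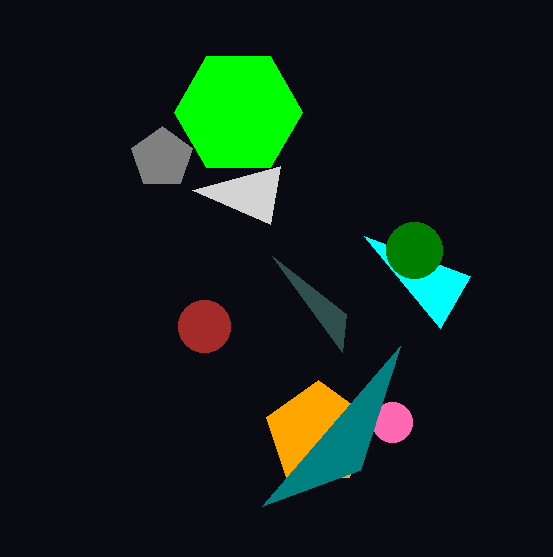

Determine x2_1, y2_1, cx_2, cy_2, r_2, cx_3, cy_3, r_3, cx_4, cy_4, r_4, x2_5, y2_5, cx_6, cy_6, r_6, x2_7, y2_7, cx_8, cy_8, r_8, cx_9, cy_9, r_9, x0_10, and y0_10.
x2_1 = 272; y2_1 = 256; cx_2 = 238; cy_2 = 112; r_2 = 64; cx_3 = 318; cy_3 = 434; r_3 = 54; cx_4 = 162; cy_4 = 158; r_4 = 32; x2_5 = 440; y2_5 = 328; cx_6 = 392; cy_6 = 422; r_6 = 20; x2_7 = 270; y2_7 = 224; cx_8 = 204; cy_8 = 326; r_8 = 26; cx_9 = 414; cy_9 = 250; r_9 = 28; x0_10 = 262; y0_10 = 506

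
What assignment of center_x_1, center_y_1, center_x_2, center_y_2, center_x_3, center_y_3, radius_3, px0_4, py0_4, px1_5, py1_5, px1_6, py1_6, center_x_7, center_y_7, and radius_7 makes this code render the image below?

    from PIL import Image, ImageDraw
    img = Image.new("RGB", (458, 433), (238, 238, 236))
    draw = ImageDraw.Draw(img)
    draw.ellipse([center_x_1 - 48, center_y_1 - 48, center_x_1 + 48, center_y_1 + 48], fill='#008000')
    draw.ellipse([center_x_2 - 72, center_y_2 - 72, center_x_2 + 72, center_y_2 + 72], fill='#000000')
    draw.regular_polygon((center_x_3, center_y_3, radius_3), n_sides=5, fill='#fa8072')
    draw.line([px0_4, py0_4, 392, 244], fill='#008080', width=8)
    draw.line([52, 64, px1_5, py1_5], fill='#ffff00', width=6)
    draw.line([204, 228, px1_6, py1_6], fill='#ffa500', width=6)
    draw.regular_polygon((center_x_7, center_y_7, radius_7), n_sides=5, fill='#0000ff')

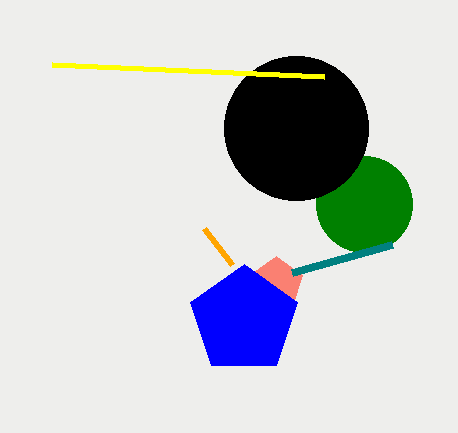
center_x_1 = 364
center_y_1 = 204
center_x_2 = 296
center_y_2 = 128
center_x_3 = 276
center_y_3 = 284
radius_3 = 28
px0_4 = 292
py0_4 = 272
px1_5 = 324
py1_5 = 76
px1_6 = 232
py1_6 = 264
center_x_7 = 244
center_y_7 = 320
radius_7 = 56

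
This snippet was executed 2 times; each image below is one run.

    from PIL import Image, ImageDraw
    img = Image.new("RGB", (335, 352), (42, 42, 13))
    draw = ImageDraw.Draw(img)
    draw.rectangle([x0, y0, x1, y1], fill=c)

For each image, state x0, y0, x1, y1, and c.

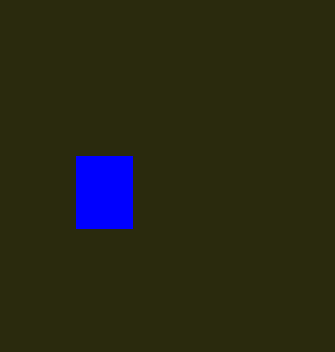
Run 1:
x0 = 76, y0 = 156, x1 = 132, y1 = 228, c = 'blue'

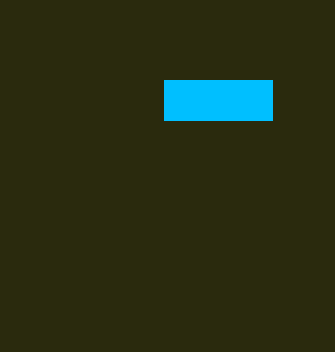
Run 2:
x0 = 164
y0 = 80
x1 = 272
y1 = 120
c = 'deepskyblue'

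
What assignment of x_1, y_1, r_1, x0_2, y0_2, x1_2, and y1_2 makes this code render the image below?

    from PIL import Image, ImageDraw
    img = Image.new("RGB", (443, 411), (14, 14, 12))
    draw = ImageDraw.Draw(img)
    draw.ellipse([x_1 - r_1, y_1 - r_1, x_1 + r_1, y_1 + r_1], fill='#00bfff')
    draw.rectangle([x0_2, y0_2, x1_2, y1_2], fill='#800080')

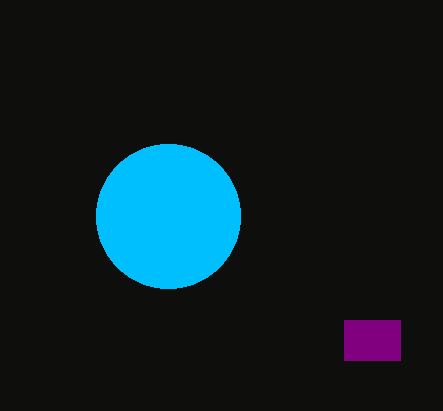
x_1 = 168
y_1 = 216
r_1 = 72
x0_2 = 344
y0_2 = 320
x1_2 = 400
y1_2 = 360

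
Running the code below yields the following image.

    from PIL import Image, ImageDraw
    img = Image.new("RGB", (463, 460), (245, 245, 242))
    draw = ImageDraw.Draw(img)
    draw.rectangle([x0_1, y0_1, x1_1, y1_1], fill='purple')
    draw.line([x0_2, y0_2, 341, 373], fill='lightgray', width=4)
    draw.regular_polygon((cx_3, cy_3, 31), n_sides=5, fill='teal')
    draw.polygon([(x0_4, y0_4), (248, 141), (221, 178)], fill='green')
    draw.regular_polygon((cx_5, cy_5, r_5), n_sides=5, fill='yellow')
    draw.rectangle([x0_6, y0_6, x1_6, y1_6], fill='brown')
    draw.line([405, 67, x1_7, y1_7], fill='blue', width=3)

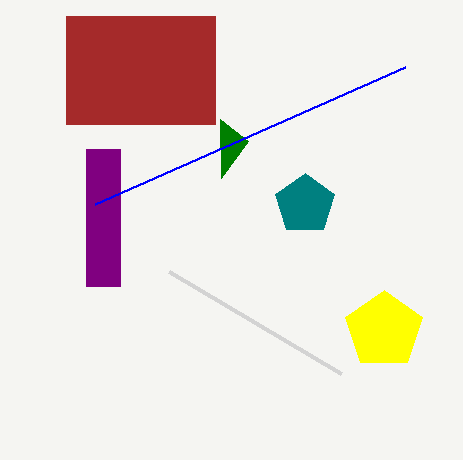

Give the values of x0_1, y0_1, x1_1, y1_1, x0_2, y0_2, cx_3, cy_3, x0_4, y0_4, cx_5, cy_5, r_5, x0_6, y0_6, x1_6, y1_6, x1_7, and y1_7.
x0_1 = 86; y0_1 = 149; x1_1 = 120; y1_1 = 286; x0_2 = 169; y0_2 = 271; cx_3 = 305; cy_3 = 204; x0_4 = 220; y0_4 = 119; cx_5 = 384; cy_5 = 330; r_5 = 40; x0_6 = 66; y0_6 = 16; x1_6 = 215; y1_6 = 124; x1_7 = 95; y1_7 = 204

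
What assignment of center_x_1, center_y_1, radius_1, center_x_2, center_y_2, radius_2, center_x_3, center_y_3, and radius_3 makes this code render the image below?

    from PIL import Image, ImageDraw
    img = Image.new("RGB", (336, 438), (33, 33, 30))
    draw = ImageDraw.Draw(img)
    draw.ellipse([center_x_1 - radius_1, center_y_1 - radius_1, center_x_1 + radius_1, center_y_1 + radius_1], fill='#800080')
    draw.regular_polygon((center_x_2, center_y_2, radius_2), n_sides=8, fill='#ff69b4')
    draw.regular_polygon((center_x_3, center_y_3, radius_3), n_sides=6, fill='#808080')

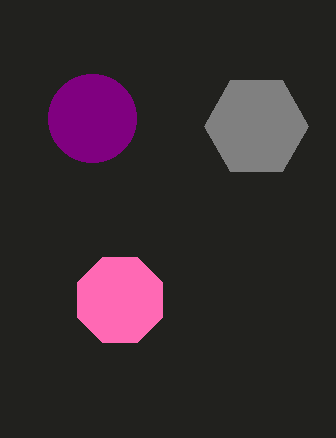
center_x_1 = 92
center_y_1 = 118
radius_1 = 44
center_x_2 = 120
center_y_2 = 300
radius_2 = 46
center_x_3 = 256
center_y_3 = 126
radius_3 = 52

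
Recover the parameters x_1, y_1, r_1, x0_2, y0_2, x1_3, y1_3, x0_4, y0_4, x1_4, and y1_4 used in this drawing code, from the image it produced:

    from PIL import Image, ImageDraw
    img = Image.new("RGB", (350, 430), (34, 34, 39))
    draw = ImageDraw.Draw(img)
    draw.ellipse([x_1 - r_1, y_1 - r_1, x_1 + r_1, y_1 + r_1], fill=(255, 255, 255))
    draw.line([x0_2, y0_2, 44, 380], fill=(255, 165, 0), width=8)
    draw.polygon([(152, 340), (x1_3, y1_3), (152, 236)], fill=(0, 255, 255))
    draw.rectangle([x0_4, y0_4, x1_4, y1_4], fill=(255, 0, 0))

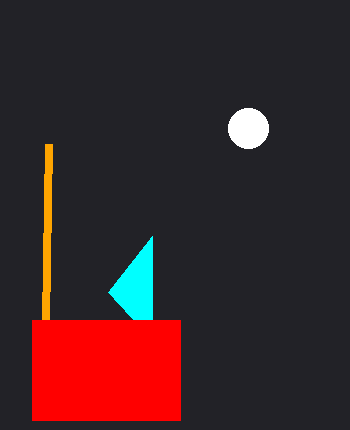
x_1 = 248
y_1 = 128
r_1 = 20
x0_2 = 48
y0_2 = 144
x1_3 = 108
y1_3 = 292
x0_4 = 32
y0_4 = 320
x1_4 = 180
y1_4 = 420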